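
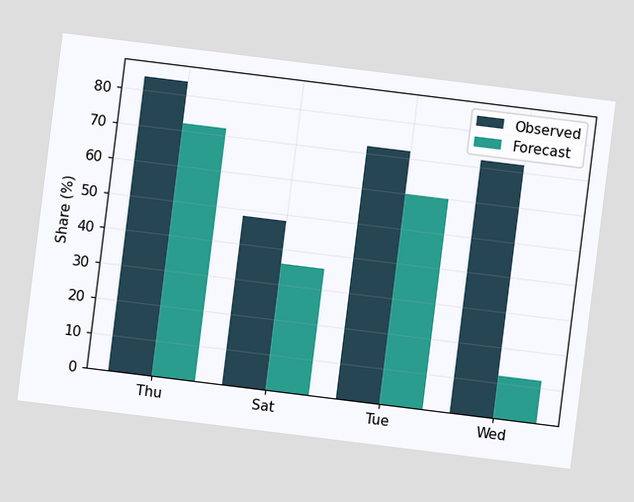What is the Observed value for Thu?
84%

The chart is tilted about 7° clockwise. The Observed bar at Thu reaches 84% on the y-axis.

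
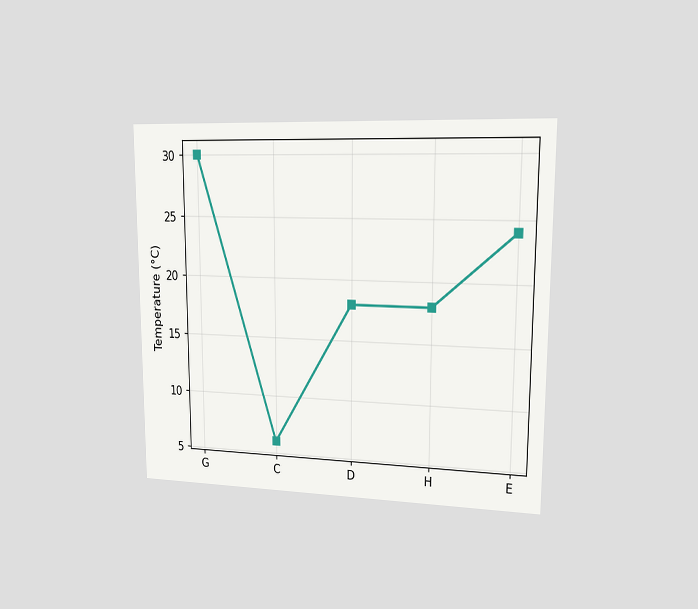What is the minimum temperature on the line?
6°C

The chart is viewed slightly from the right. The lowest point is at C, and reading across to the y-axis gives 6°C.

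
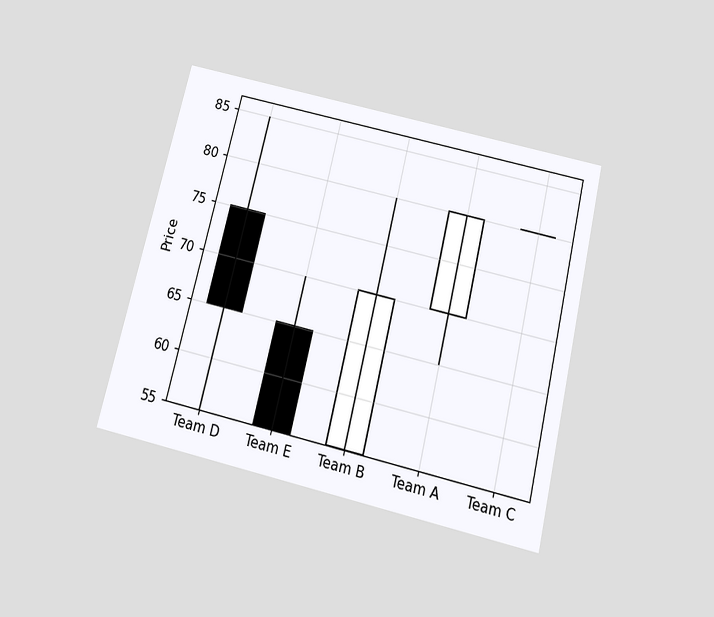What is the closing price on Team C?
The chart is tilted about 14° clockwise and viewed slightly from below. The Team C candle closes at 80.

80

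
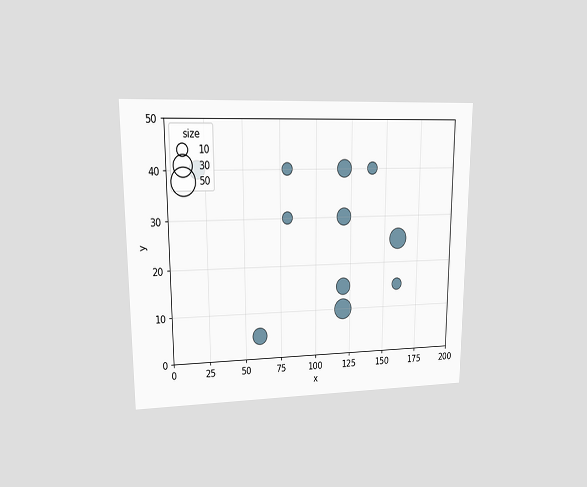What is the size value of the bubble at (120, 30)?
The chart is viewed at a slight angle. Matching the bubble at (120, 30) against the size legend gives 20.

20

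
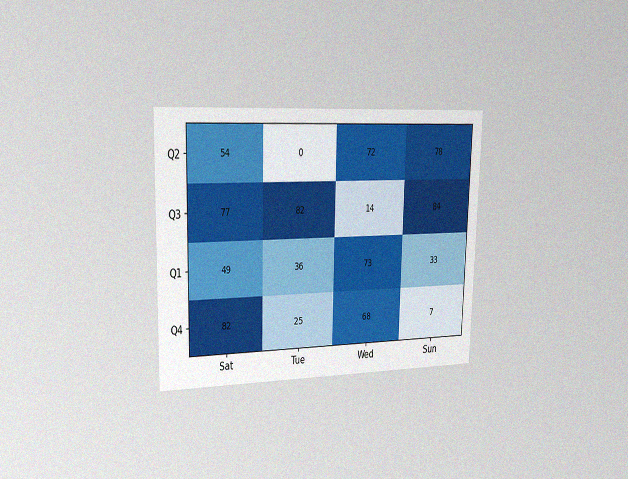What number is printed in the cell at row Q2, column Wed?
The chart is viewed slightly from the left, with some photo noise. The (Q2, Wed) cell reads 72.

72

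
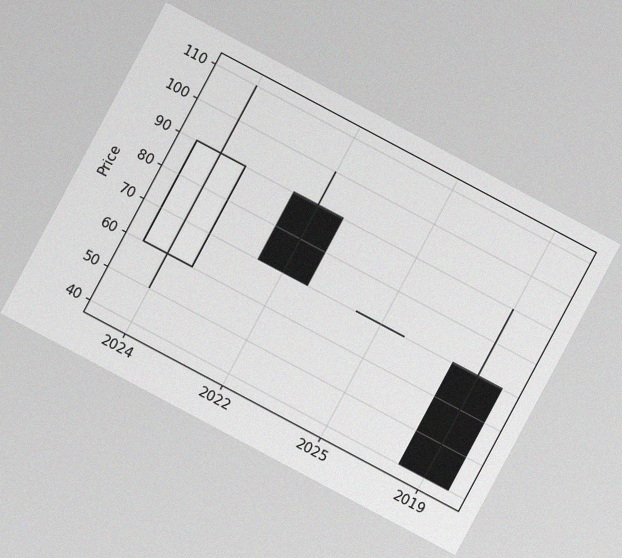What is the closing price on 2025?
70

The chart is tilted about 28° clockwise, with some photo noise. The 2025 candle closes at 70.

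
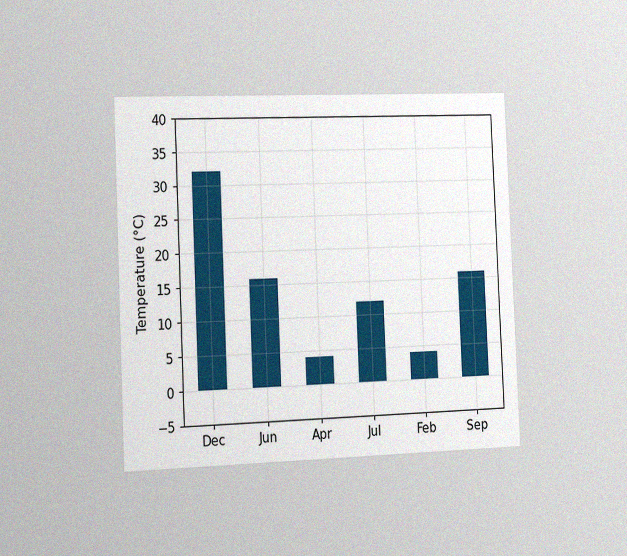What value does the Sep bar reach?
The chart is tilted about 2° counter-clockwise and viewed slightly from the left, with some photo noise. Reading along the chart's y-axis, the Sep bar reaches 16°C.

16°C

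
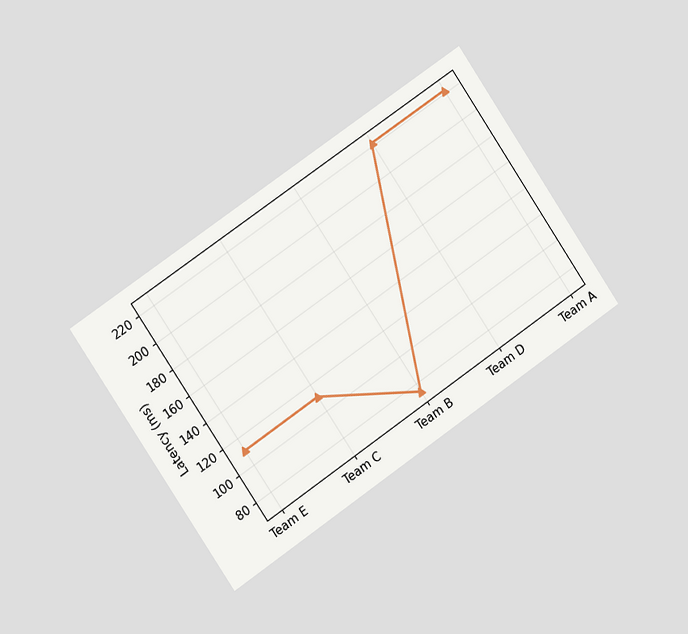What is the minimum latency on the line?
The chart is tilted about 34° counter-clockwise and viewed slightly from the left. The lowest point is at Team B, and reading across to the y-axis gives 74ms.

74ms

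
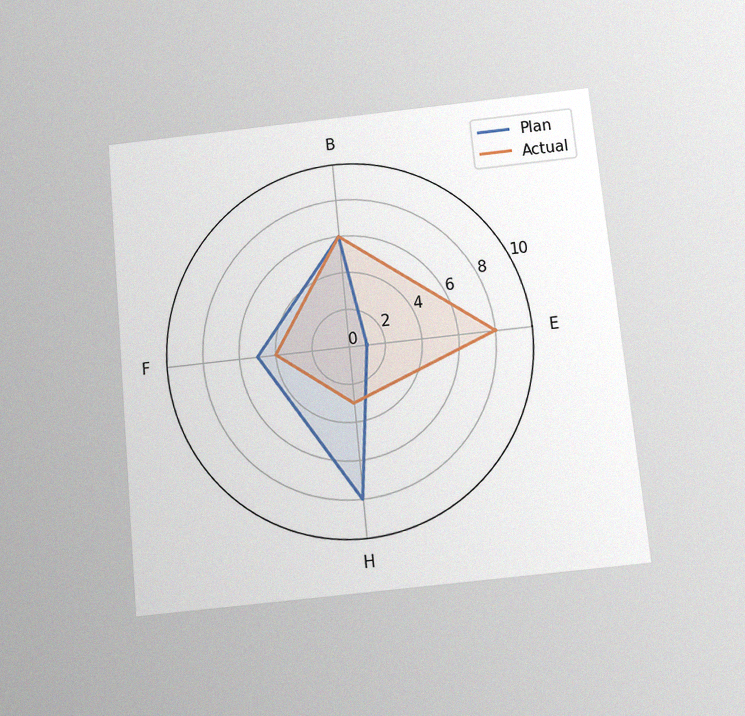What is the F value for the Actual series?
The chart is tilted about 6° counter-clockwise and viewed slightly from below, with some photo noise. On the F axis, Actual reaches 4.

4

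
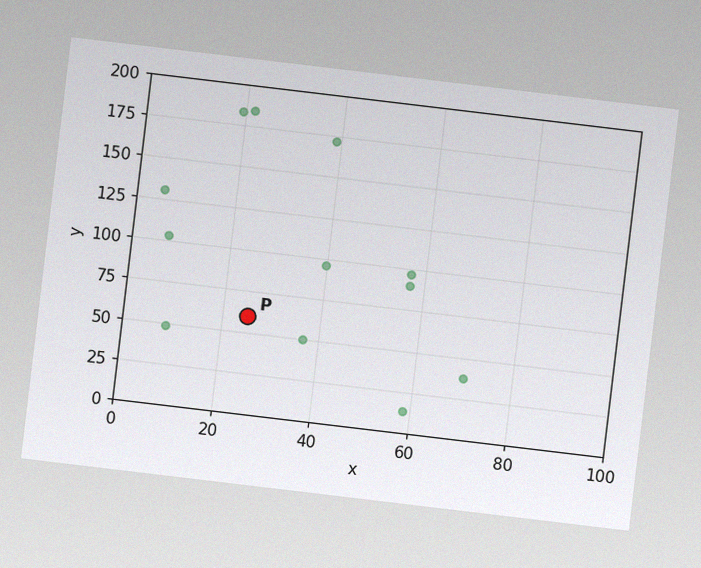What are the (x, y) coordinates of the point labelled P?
The chart is tilted about 7° clockwise, with some photo noise. Following the gridlines from P to each axis, P sits at (25, 60).

(25, 60)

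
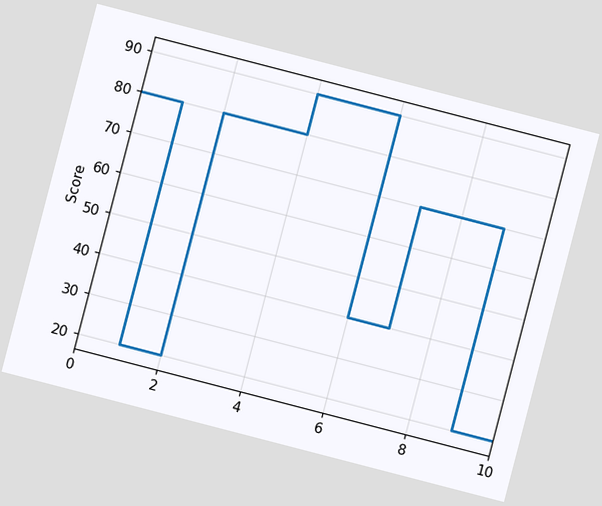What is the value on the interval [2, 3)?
The chart is tilted about 15° clockwise. On [2, 3) the step sits at 80.

80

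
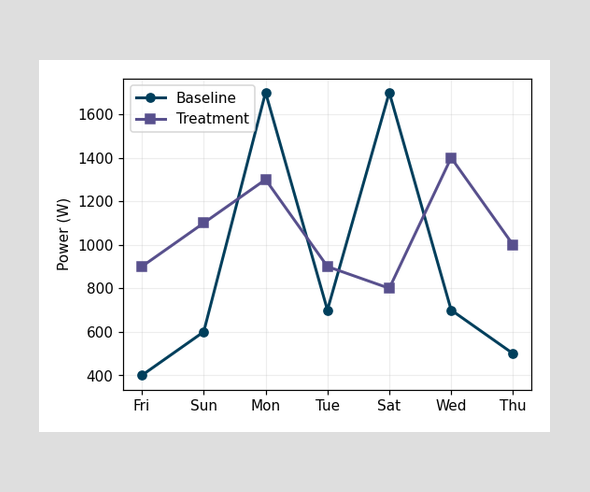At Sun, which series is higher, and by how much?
Treatment, by 500W

At Sun, Treatment sits above the other line by 500W.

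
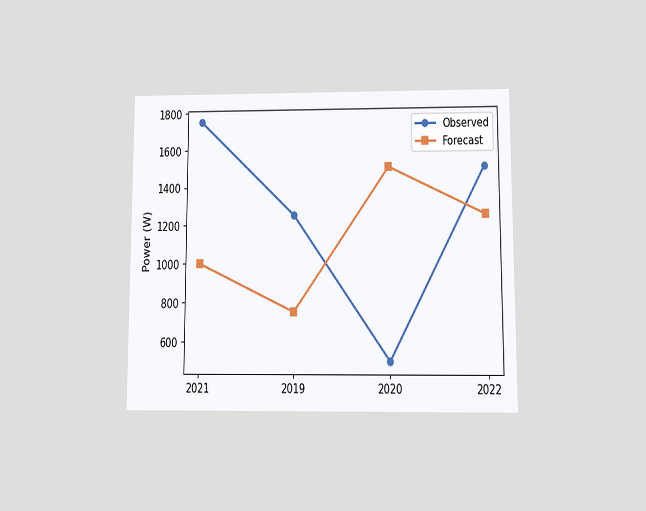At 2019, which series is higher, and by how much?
Observed, by 500W

The chart is viewed at a slight angle. At 2019, Observed sits above the other line by 500W.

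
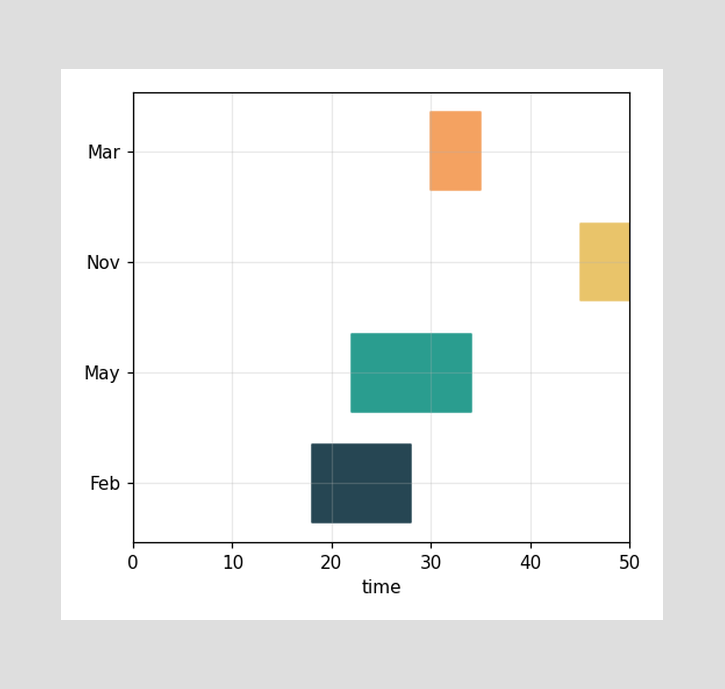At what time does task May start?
The May bar begins at t=22.

22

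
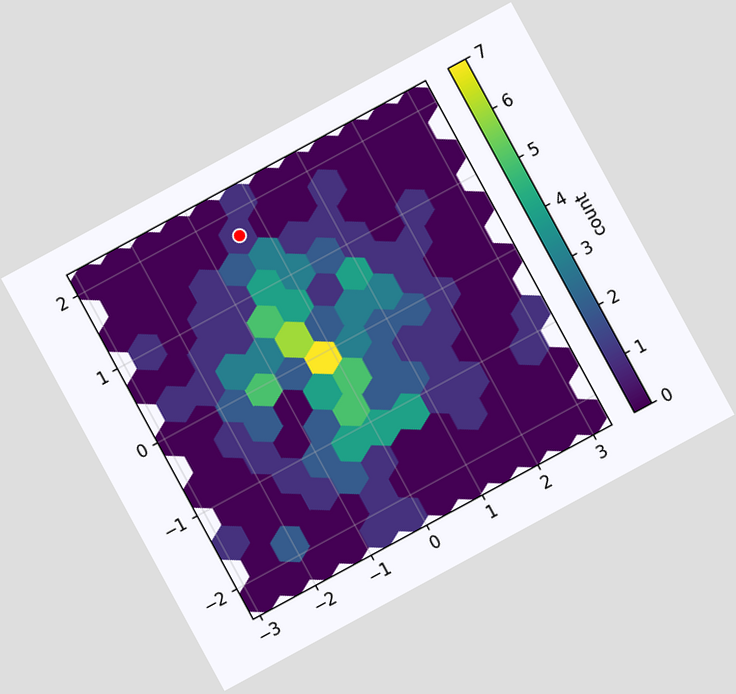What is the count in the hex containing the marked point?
1

The chart is tilted about 28° counter-clockwise. The marked hex reads 1 on the colorbar.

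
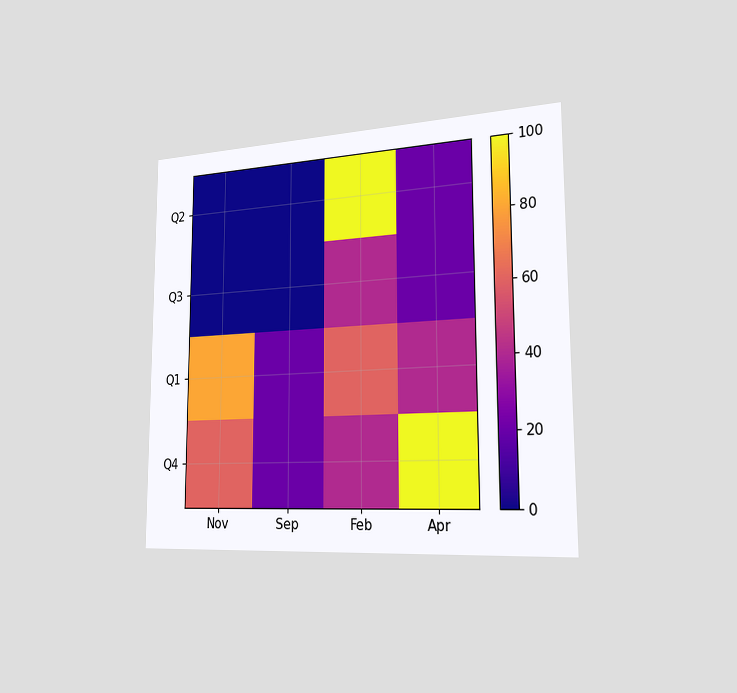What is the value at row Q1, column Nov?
The chart is viewed slightly from the right. Matching cell (Q1, Nov) against the colorbar gives 80.

80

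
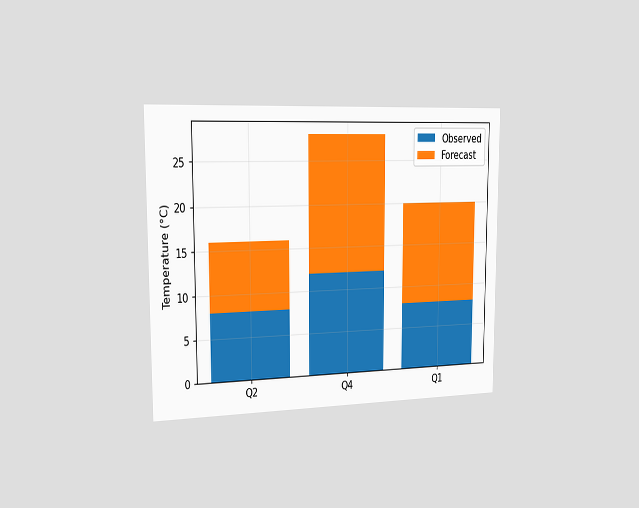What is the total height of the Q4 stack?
28°C

The chart is viewed slightly from the left. The Q4 stack's top reaches 28°C on the y-axis.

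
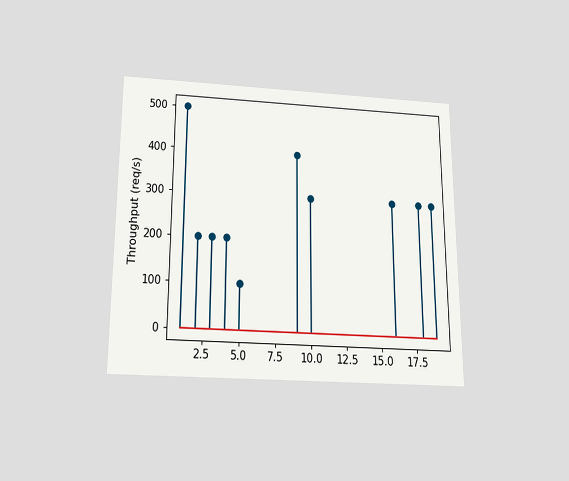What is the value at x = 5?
100req/s

The chart is viewed slightly from below. The stem at x=5 reaches 100req/s.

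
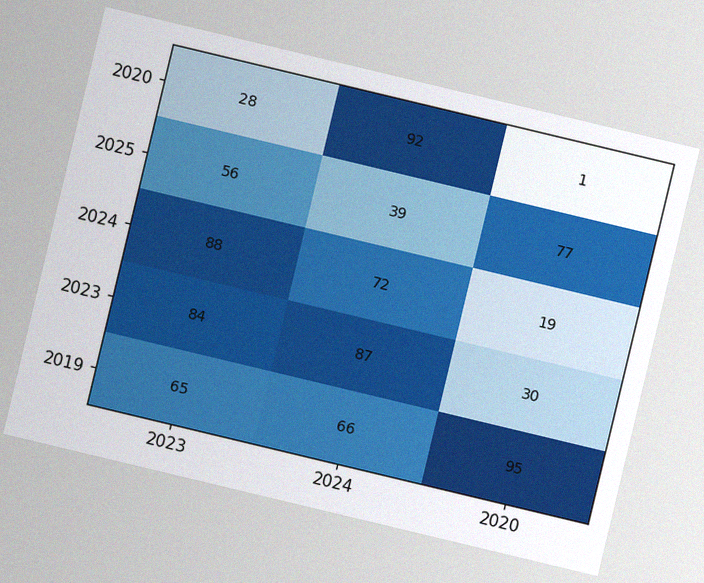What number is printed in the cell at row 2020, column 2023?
The chart is tilted about 13° clockwise, with some photo noise. The (2020, 2023) cell reads 28.

28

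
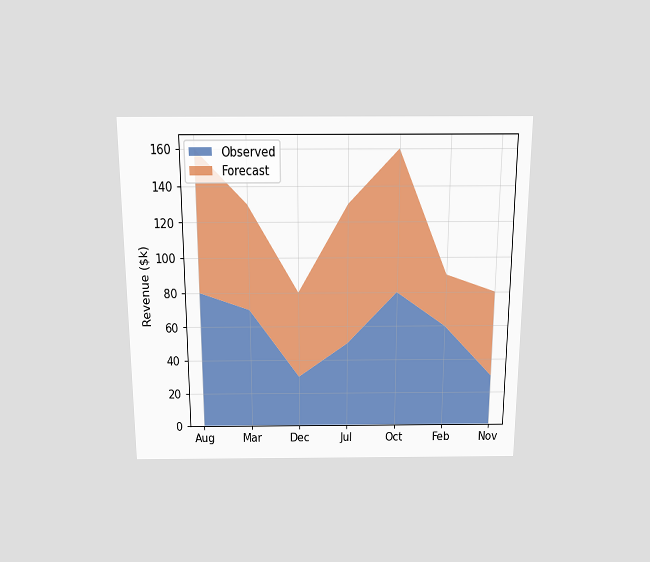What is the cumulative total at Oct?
The chart is viewed slightly from above. The stacked total at Oct reaches $160k.

$160k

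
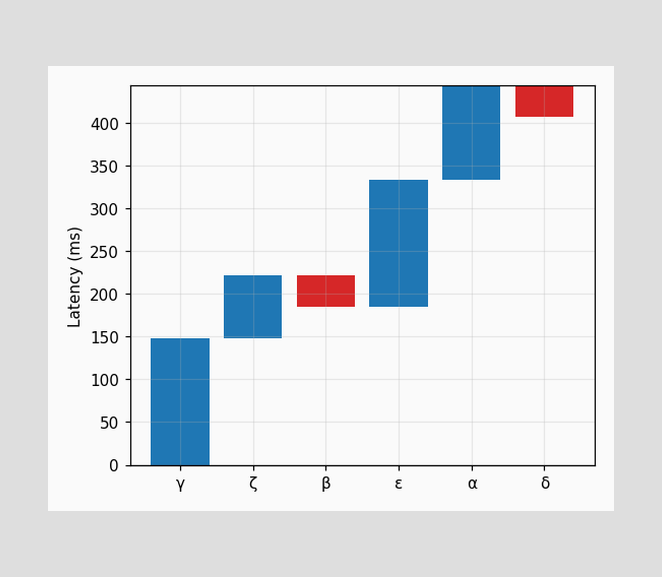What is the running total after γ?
148ms

After γ the running total reaches 148ms.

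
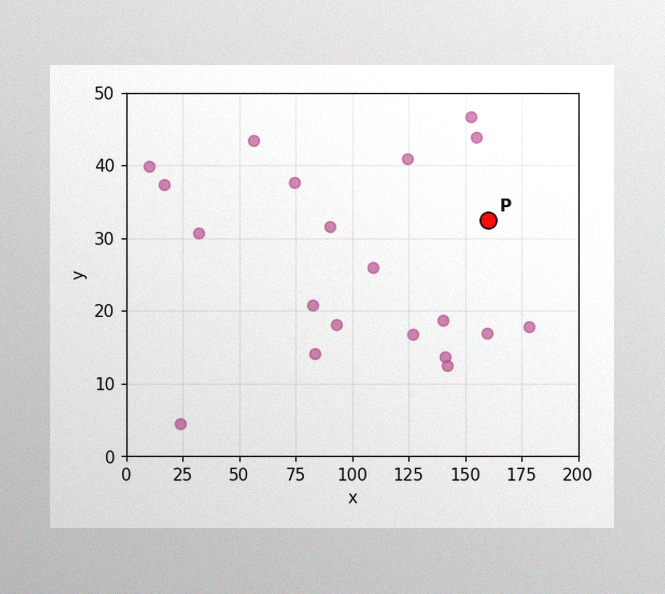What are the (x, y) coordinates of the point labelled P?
(160, 32.5)

The image has some photo noise and uneven lighting. Following the gridlines from P to each axis, P sits at (160, 32.5).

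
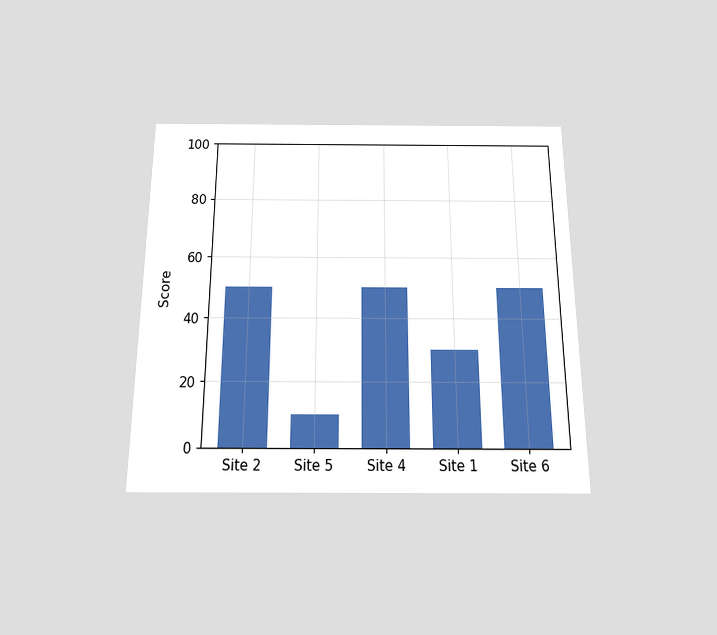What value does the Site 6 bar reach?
The chart is viewed slightly from below. Reading along the chart's y-axis, the Site 6 bar reaches 50.

50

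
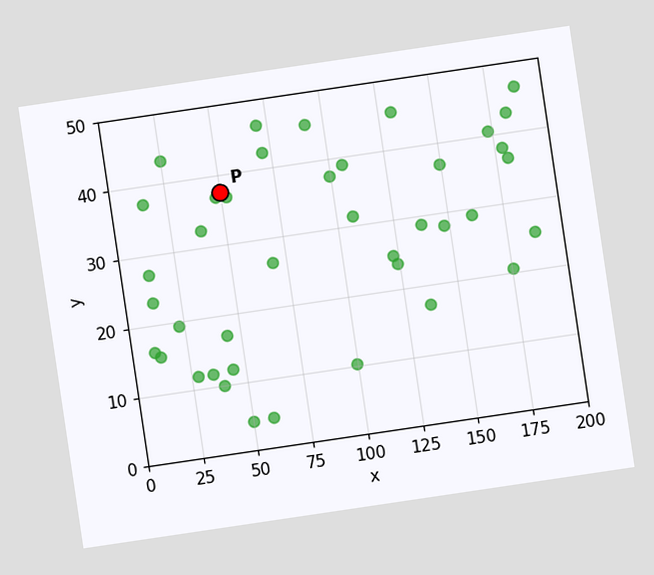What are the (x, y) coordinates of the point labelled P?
The chart is tilted about 8° counter-clockwise. Following the gridlines from P to each axis, P sits at (50, 37.5).

(50, 37.5)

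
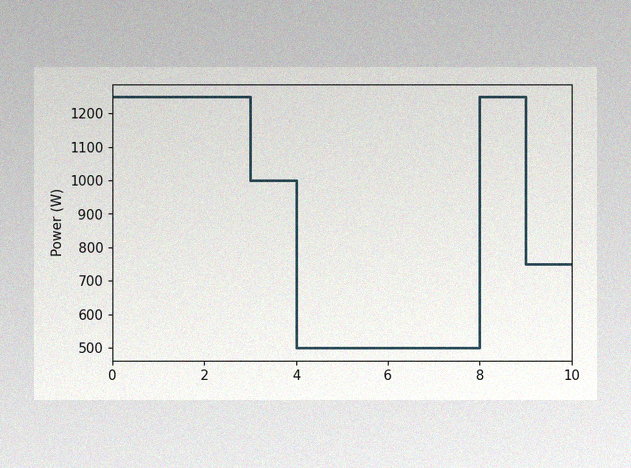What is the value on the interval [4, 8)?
500W

The image has some photo noise and uneven lighting. On [4, 8) the step sits at 500W.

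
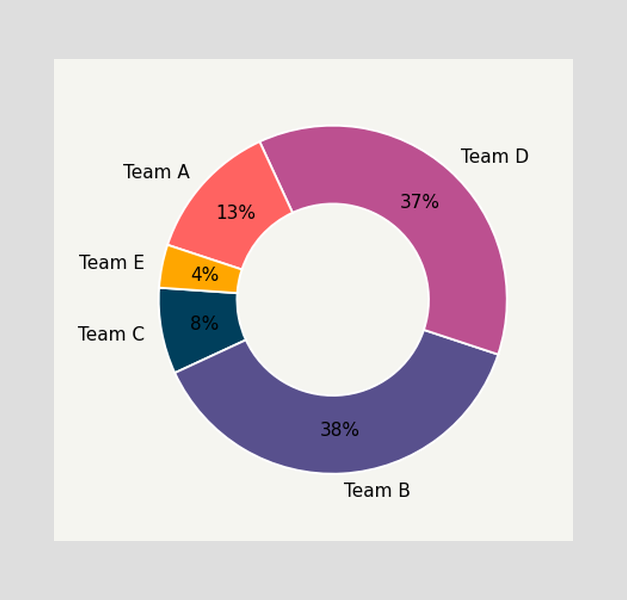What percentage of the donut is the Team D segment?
37%

The Team D segment takes up 37% of the ring.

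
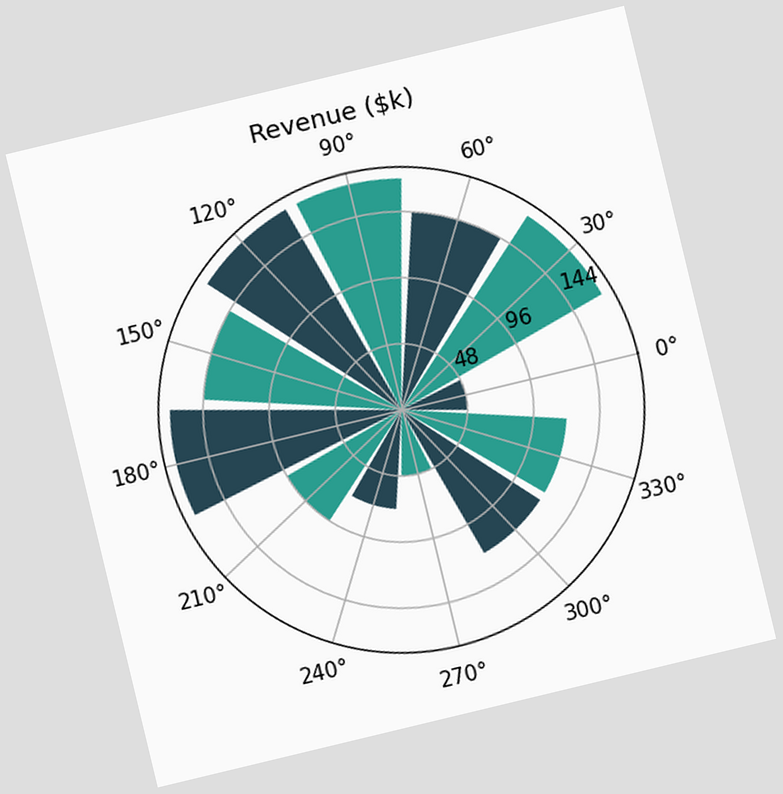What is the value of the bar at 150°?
The chart is tilted about 14° counter-clockwise. The bar at 150° reaches $144k on the radial axis.

$144k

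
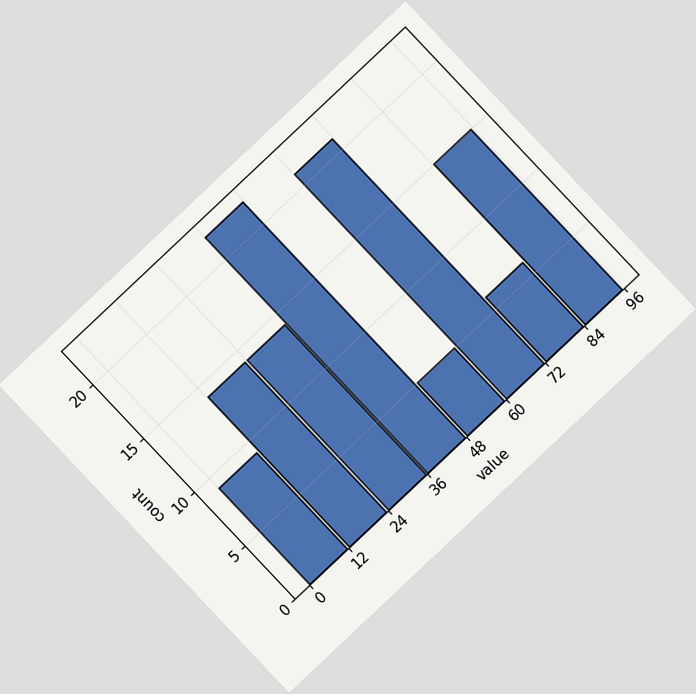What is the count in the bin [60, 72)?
The chart is tilted about 43° counter-clockwise. The [60, 72) bin has height 21.

21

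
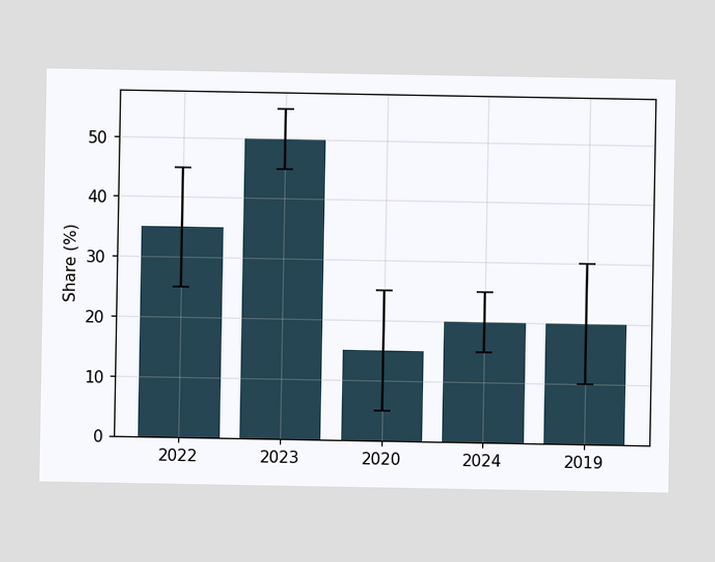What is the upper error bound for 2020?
The 2020 bar's upper whisker reaches 25%.

25%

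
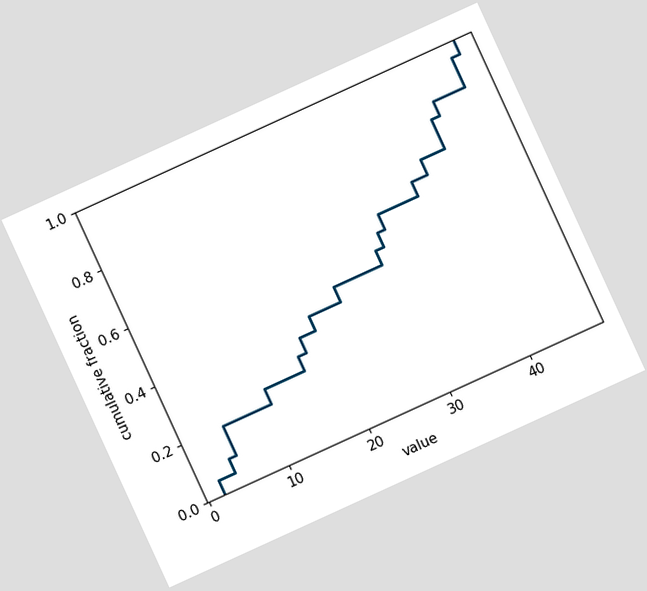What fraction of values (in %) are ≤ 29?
The chart is tilted about 25° counter-clockwise. At x=29 the ECDF step is at 50%.

50%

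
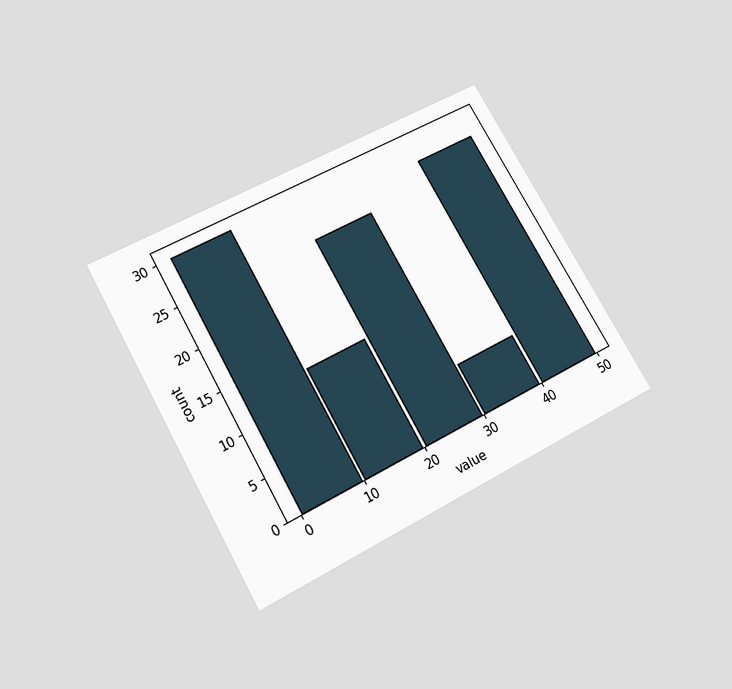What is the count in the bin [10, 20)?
13

The chart is tilted about 30° counter-clockwise and viewed slightly from below. The [10, 20) bin has height 13.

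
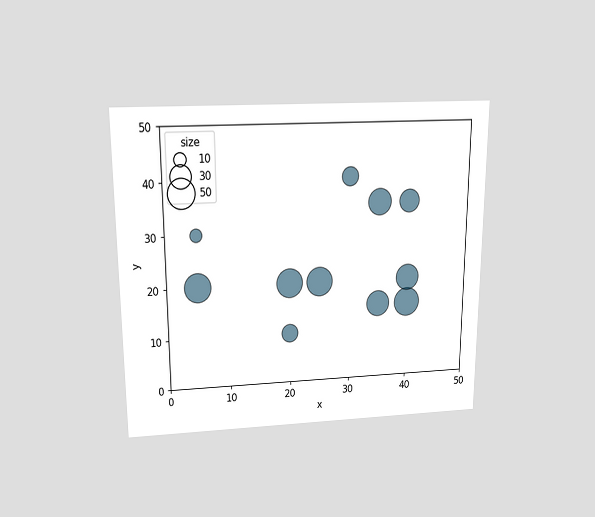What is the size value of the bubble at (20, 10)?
20

The chart is viewed slightly from above. Matching the bubble at (20, 10) against the size legend gives 20.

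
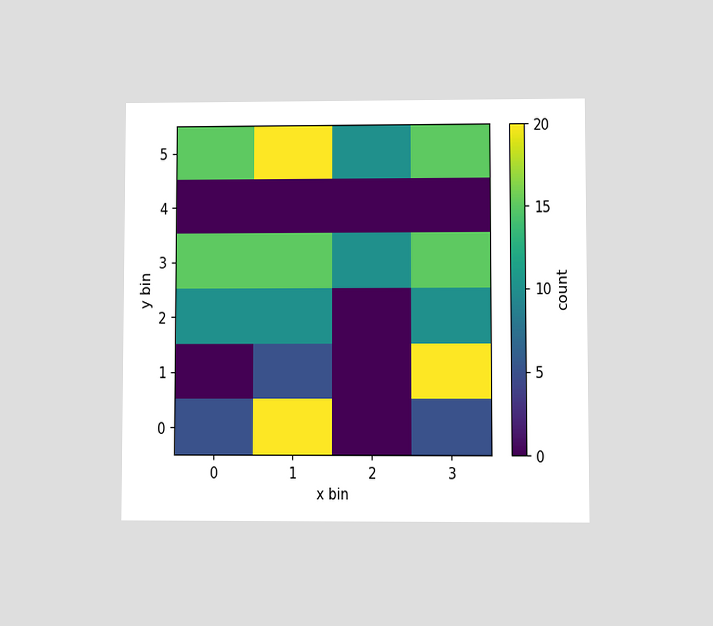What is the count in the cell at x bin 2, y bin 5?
10

The chart is viewed at a slight angle. Matching the cell (2, 5) against the colorbar gives 10.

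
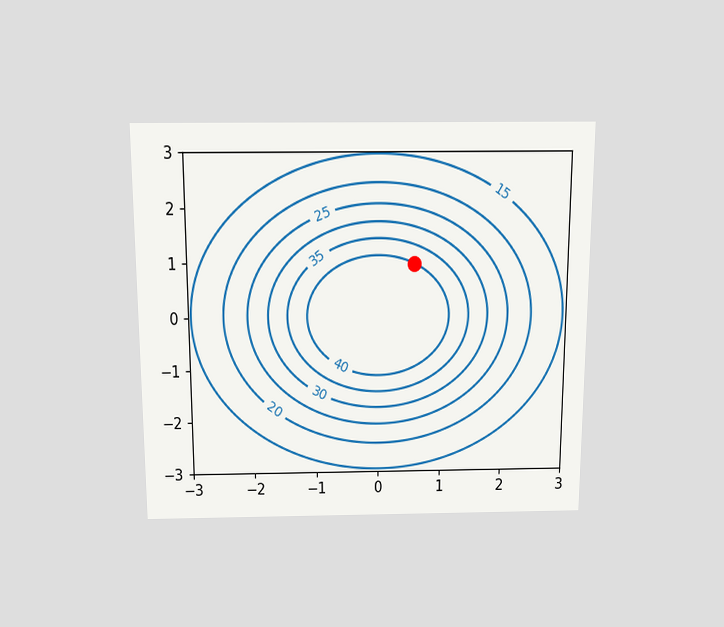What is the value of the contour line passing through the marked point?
40

The chart is viewed slightly from above. The marked point sits on the contour labelled 40.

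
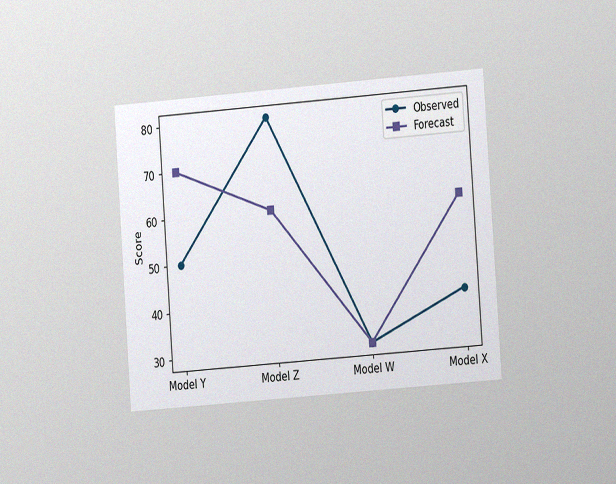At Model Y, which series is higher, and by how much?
Forecast, by 20

The chart is tilted about 4° counter-clockwise and viewed at a slight angle, with some photo noise. At Model Y, Forecast sits above the other line by 20.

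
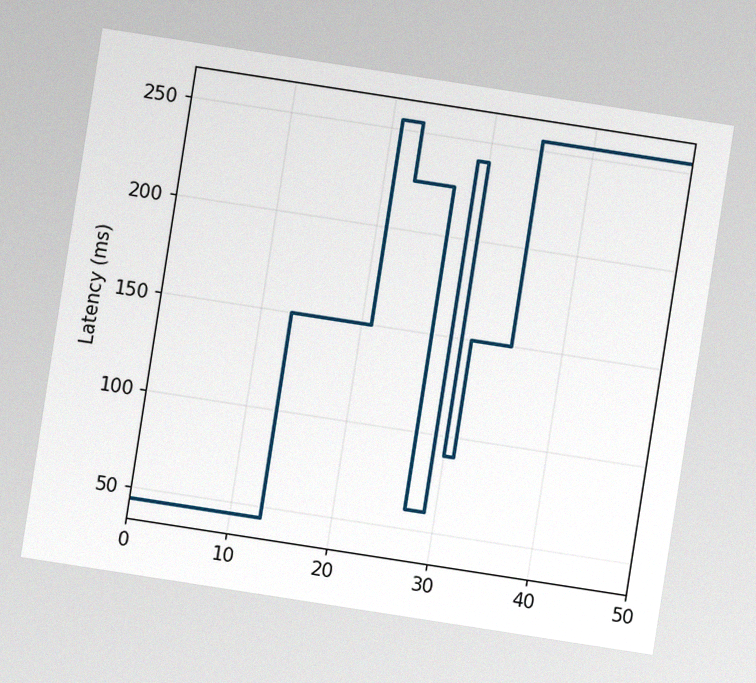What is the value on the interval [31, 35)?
150ms

The chart is tilted about 9° clockwise, with some photo noise. On [31, 35) the step sits at 150ms.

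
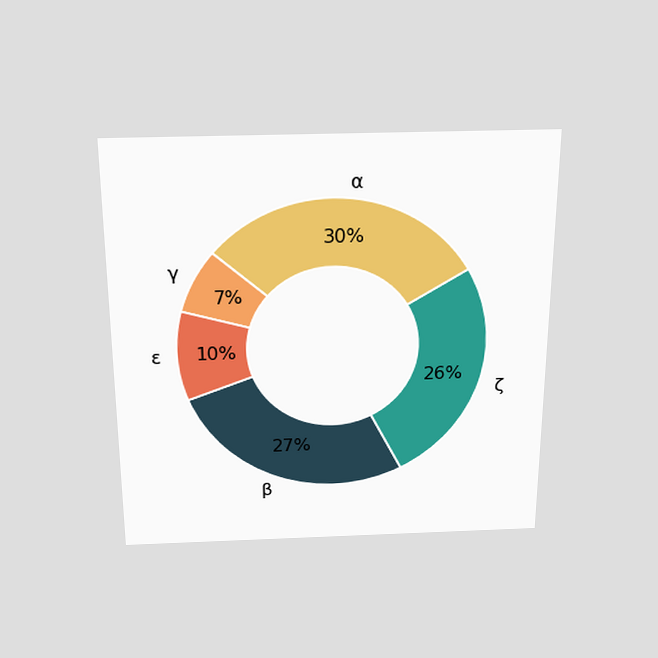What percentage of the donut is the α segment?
The chart is viewed slightly from above. The α segment takes up 30% of the ring.

30%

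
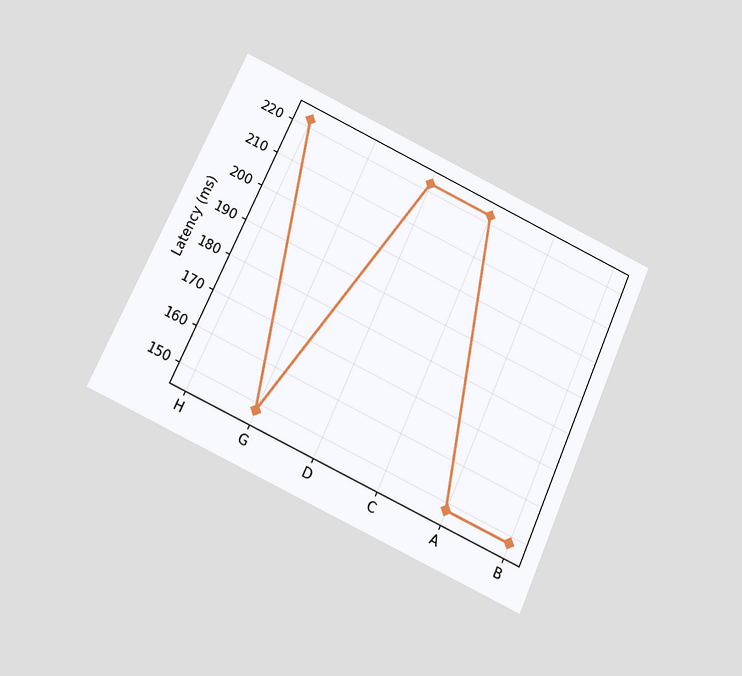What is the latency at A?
The chart is tilted about 24° clockwise and viewed slightly from below. At A, the line is at 148ms.

148ms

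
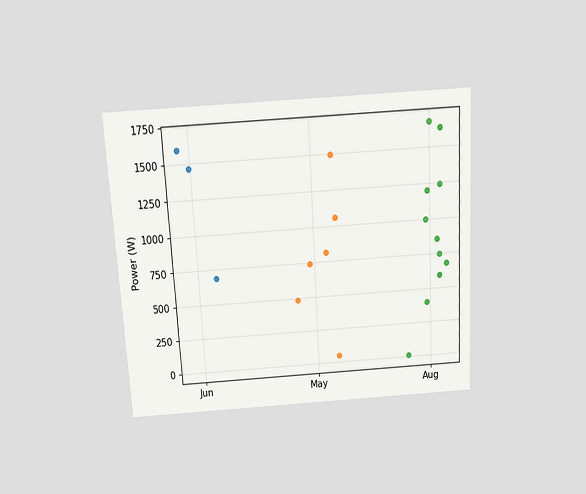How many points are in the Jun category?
3

The chart is tilted about 3° counter-clockwise and viewed slightly from above. Counting the markers in the Jun column gives 3.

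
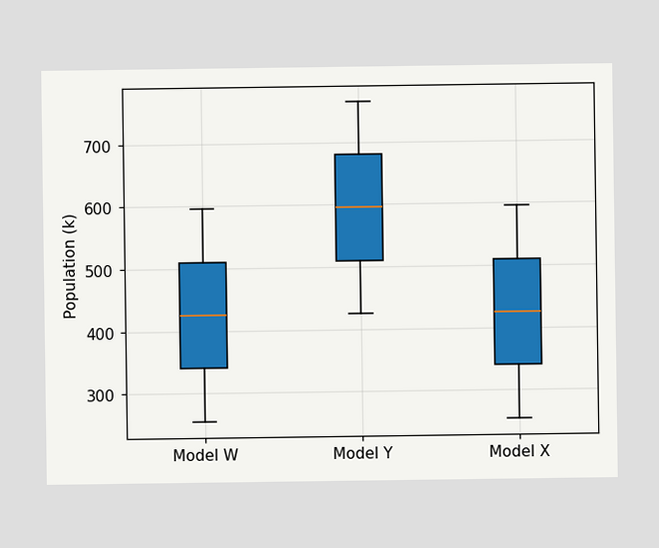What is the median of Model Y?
The median line in the Model Y box sits at 595k.

595k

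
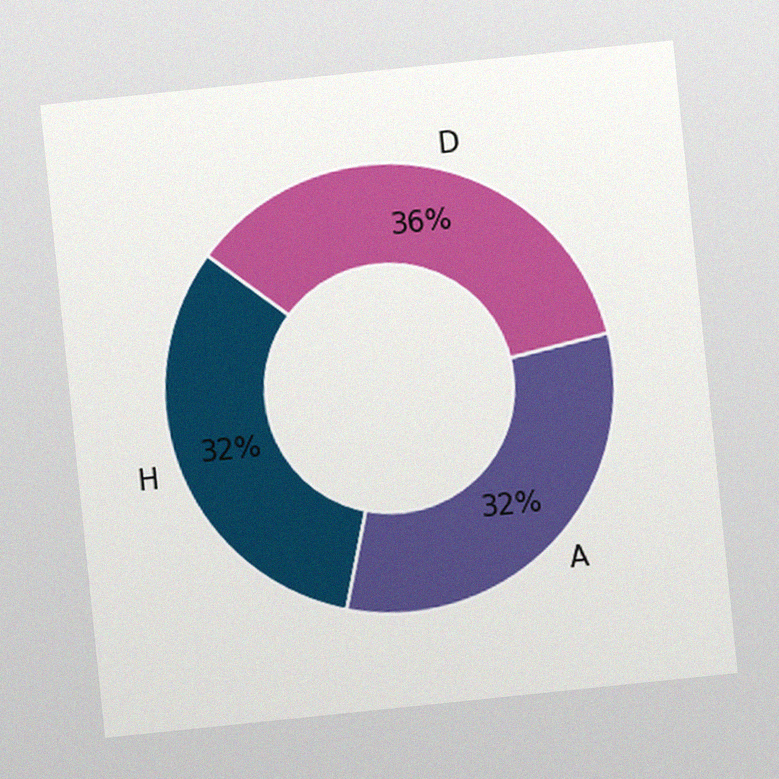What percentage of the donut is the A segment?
32%

The chart is tilted about 6° counter-clockwise, with some photo noise. The A segment takes up 32% of the ring.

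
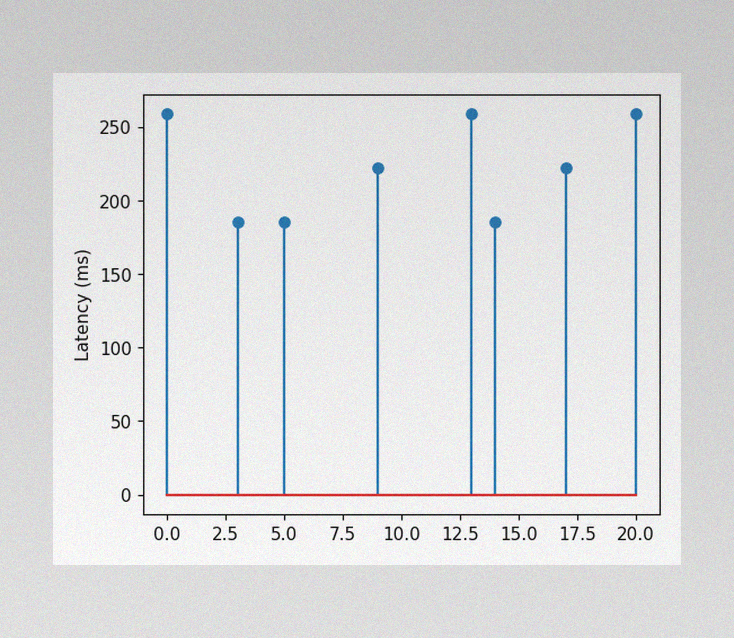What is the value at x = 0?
The image has some photo noise and uneven lighting. The stem at x=0 reaches 259ms.

259ms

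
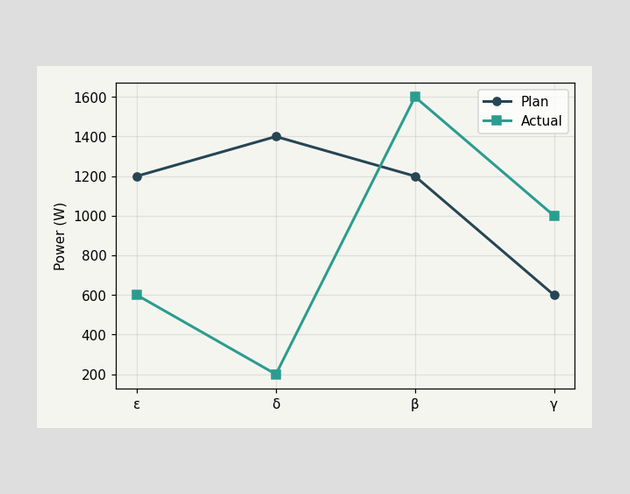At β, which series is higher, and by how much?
At β, Actual sits above the other line by 400W.

Actual, by 400W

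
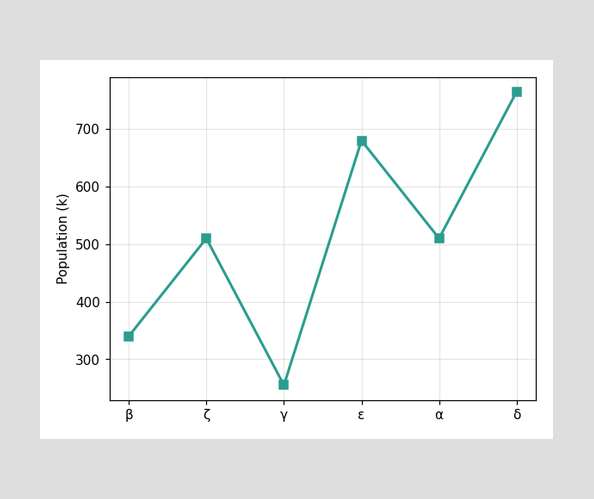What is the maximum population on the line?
The highest point is at δ, and reading across to the y-axis gives 765k.

765k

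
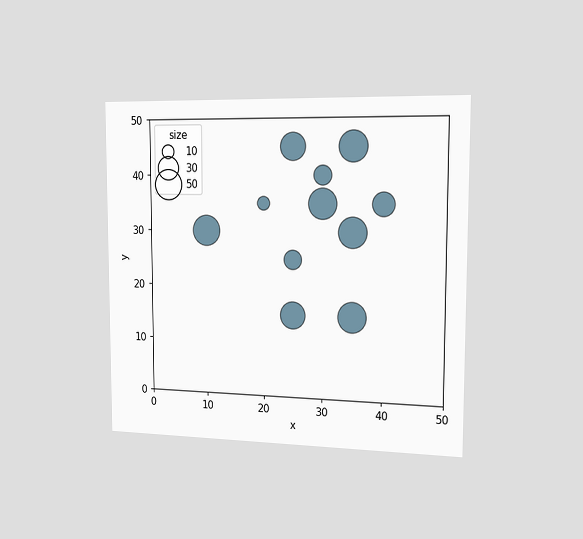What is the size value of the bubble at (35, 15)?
The chart is viewed slightly from the right. Matching the bubble at (35, 15) against the size legend gives 50.

50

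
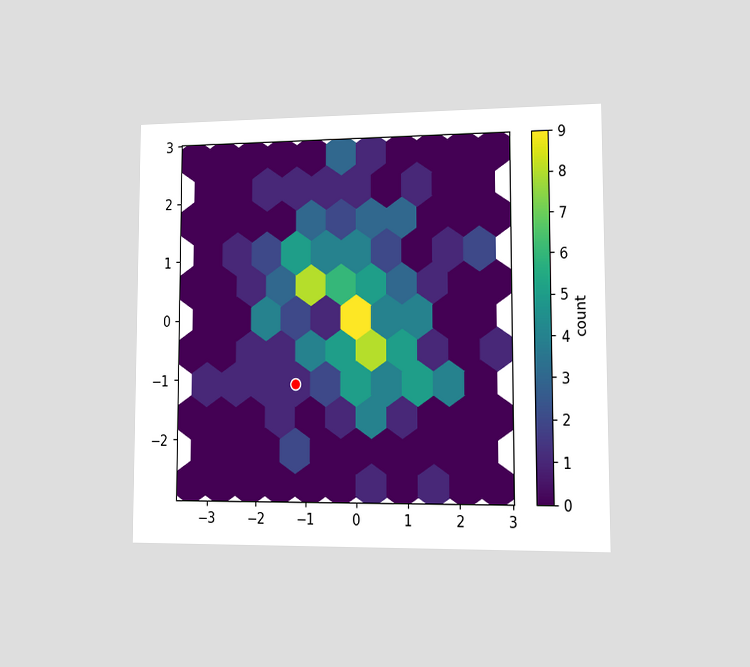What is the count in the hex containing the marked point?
The chart is viewed slightly from the right. The marked hex reads 1 on the colorbar.

1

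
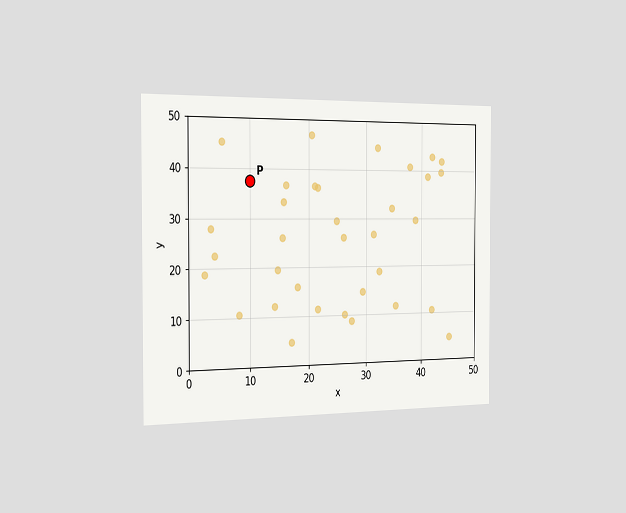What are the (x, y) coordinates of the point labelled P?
The chart is viewed slightly from the left. Following the gridlines from P to each axis, P sits at (10, 37.5).

(10, 37.5)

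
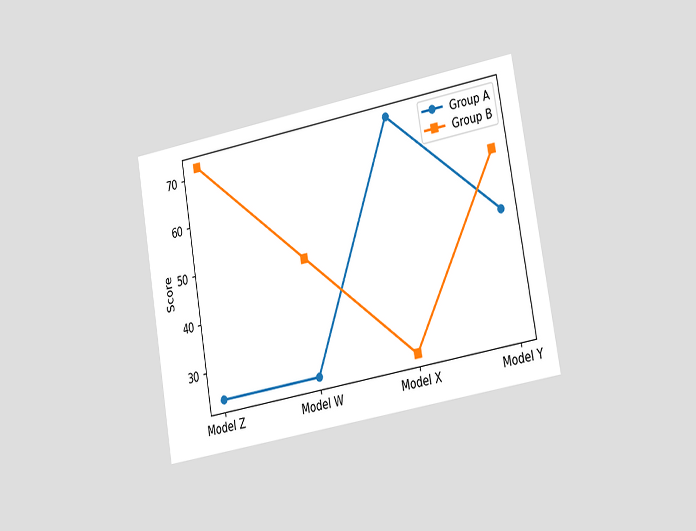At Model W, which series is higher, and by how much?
Group B, by 24

The chart is tilted about 10° counter-clockwise and viewed slightly from the right. At Model W, Group B sits above the other line by 24.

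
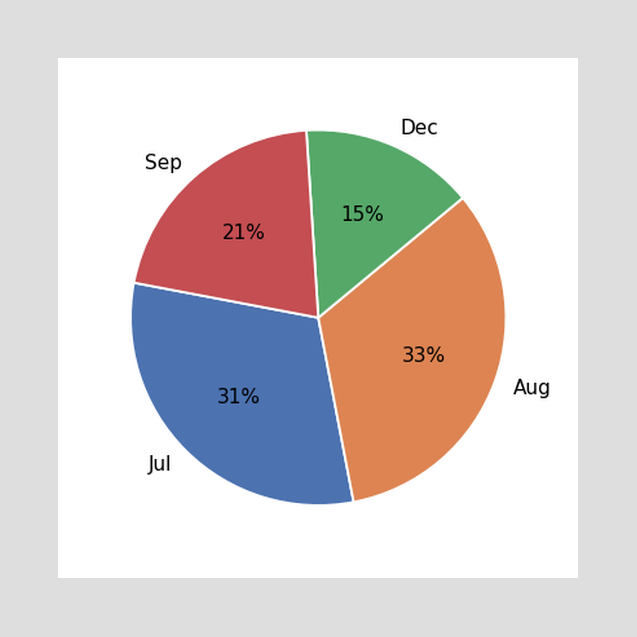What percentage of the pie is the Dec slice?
The Dec slice takes up 15% of the pie.

15%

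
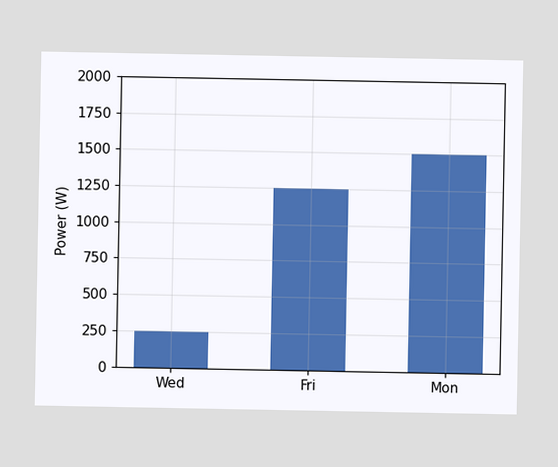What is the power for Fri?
1250W

Reading along the chart's y-axis, the Fri bar reaches 1250W.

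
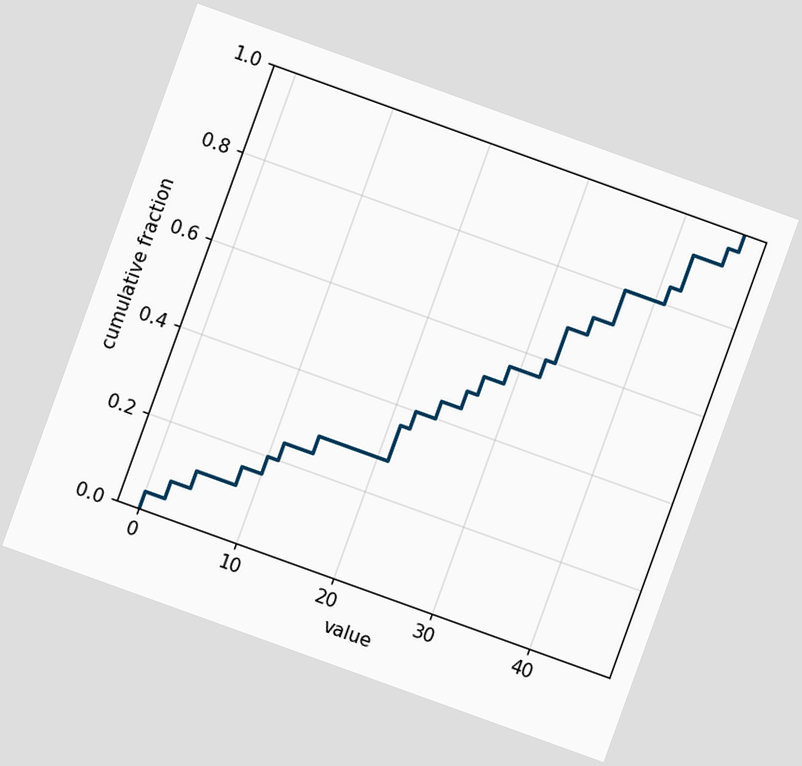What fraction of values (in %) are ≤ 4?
The chart is tilted about 20° clockwise. At x=4 the ECDF step is at 12%.

12%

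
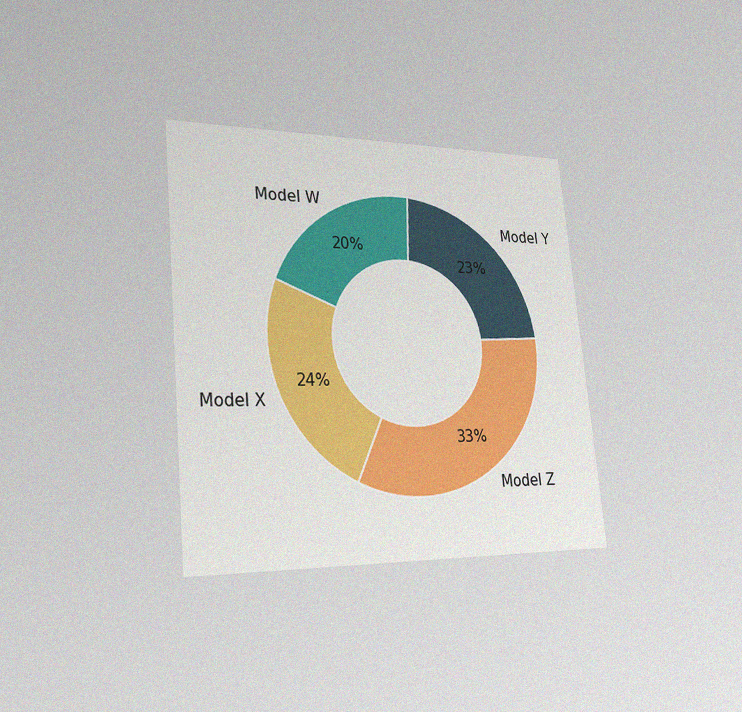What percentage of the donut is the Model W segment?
The chart is tilted about 5° counter-clockwise and viewed slightly from the left, with some photo noise. The Model W segment takes up 20% of the ring.

20%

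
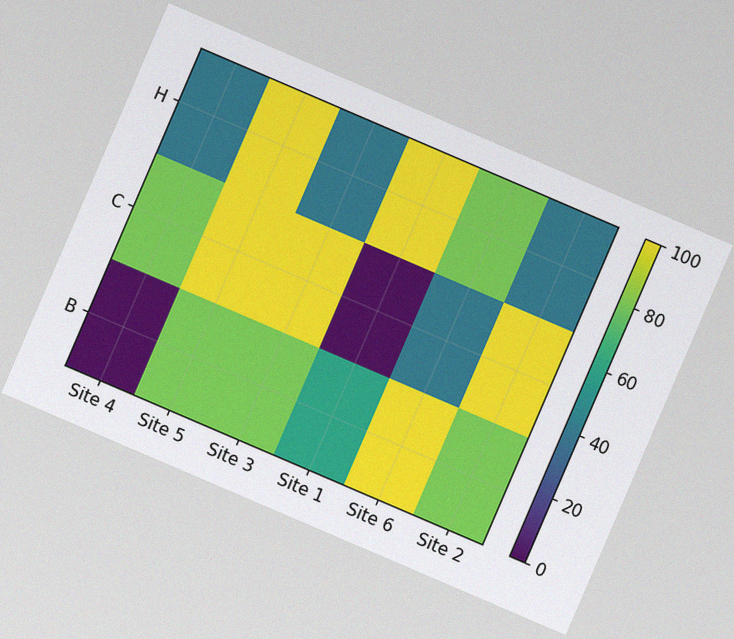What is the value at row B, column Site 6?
The chart is tilted about 23° clockwise, with some photo noise. Matching cell (B, Site 6) against the colorbar gives 100.

100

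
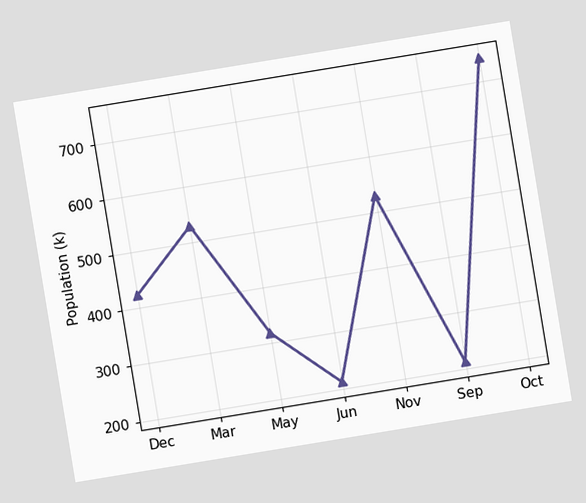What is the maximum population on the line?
The chart is tilted about 9° counter-clockwise. The highest point is at Oct, and reading across to the y-axis gives 742k.

742k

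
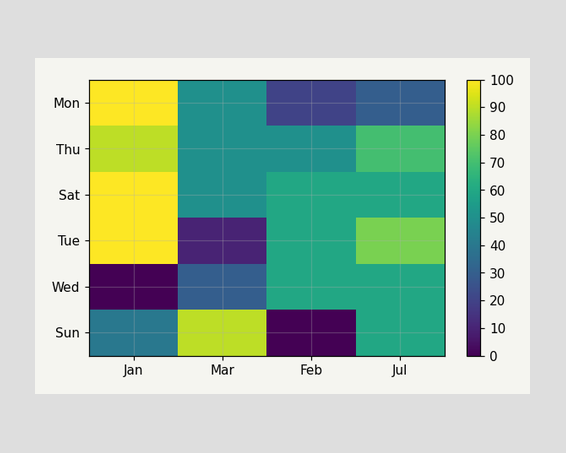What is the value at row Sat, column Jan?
Matching cell (Sat, Jan) against the colorbar gives 100.

100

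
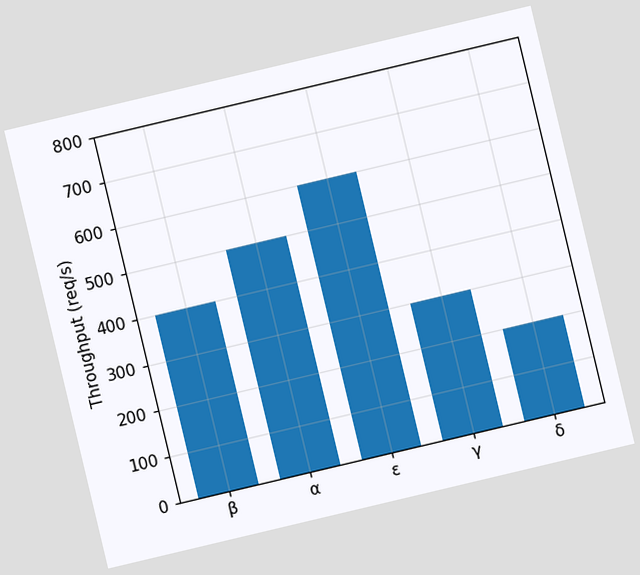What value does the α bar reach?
The chart is tilted about 13° counter-clockwise. Reading along the chart's y-axis, the α bar reaches 500req/s.

500req/s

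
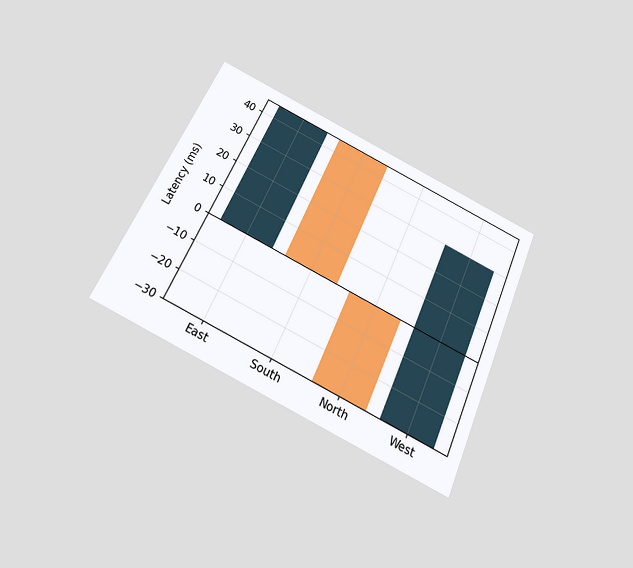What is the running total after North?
-30ms

The chart is tilted about 24° clockwise and viewed slightly from below. After North the running total reaches -30ms.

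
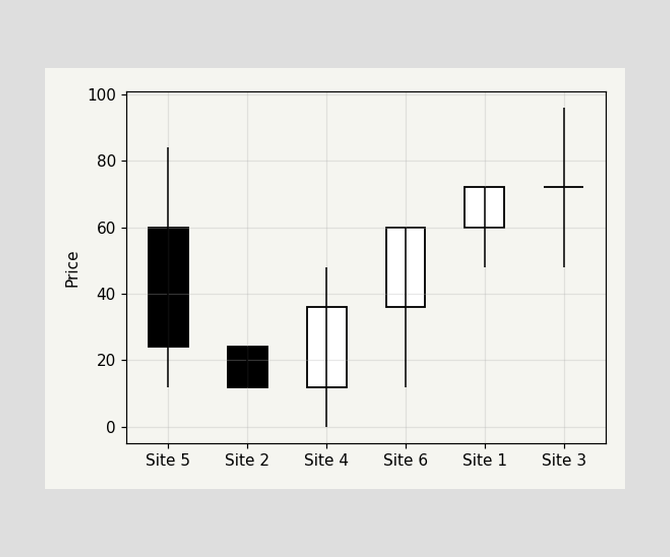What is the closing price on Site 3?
72

The Site 3 candle closes at 72.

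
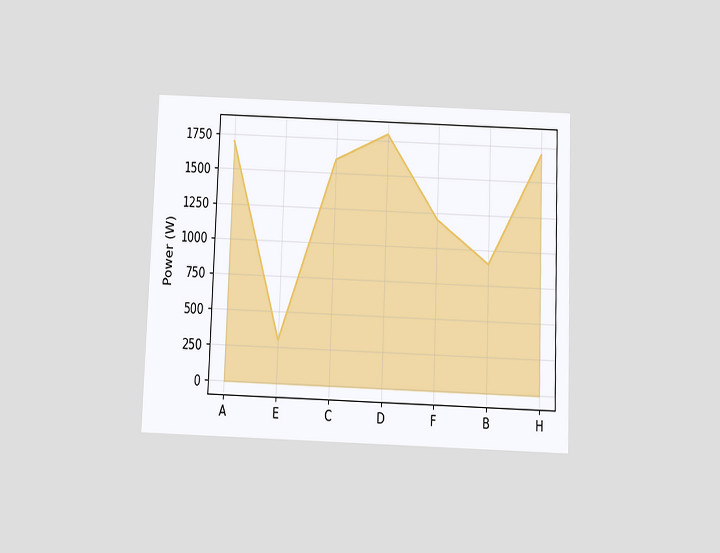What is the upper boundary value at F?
1200W

The chart is tilted about 2° clockwise and viewed slightly from below. At F the upper boundary is at 1200W.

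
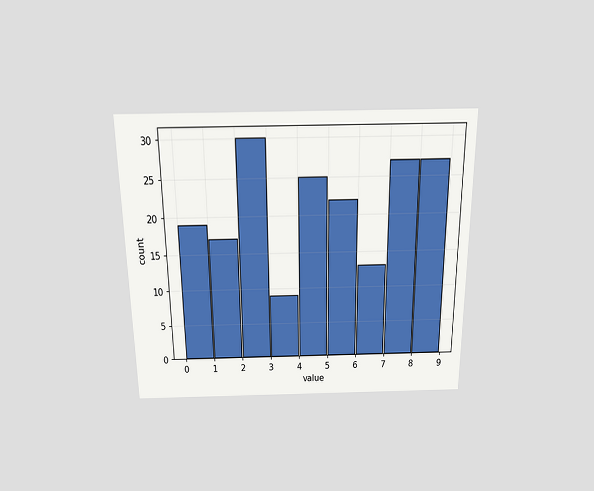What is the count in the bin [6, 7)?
13

The chart is viewed slightly from above. The [6, 7) bin has height 13.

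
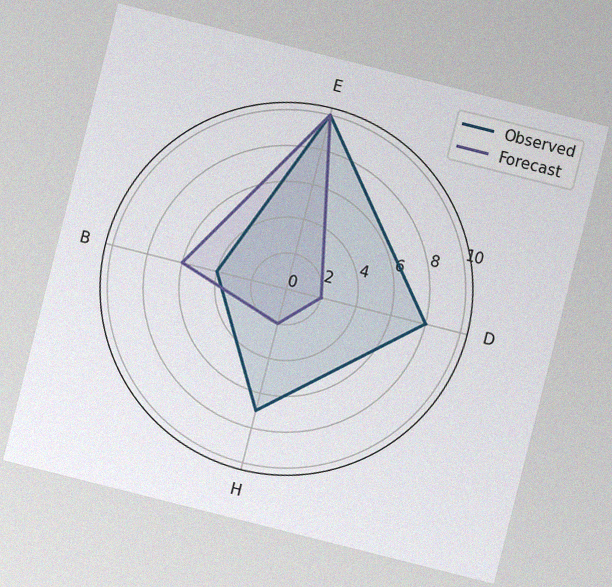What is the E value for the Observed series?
The chart is tilted about 14° clockwise, with some photo noise. On the E axis, Observed reaches 10.

10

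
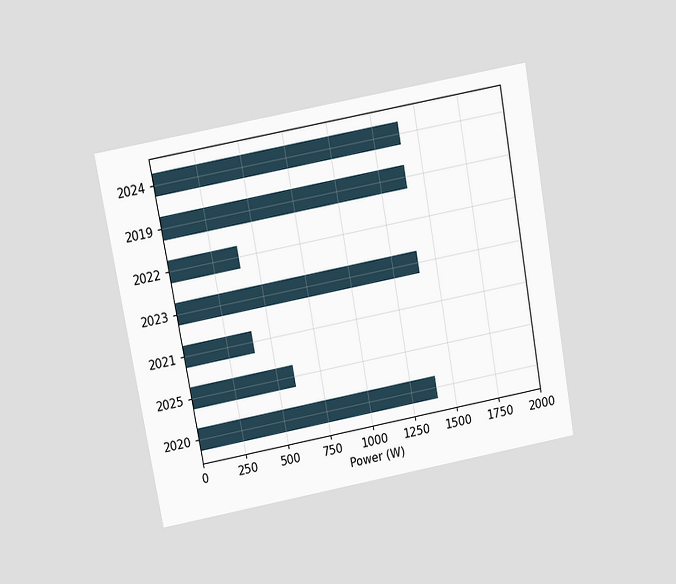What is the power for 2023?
1400W

The chart is tilted about 10° counter-clockwise and viewed slightly from above. Reading along the chart's x-axis, the 2023 bar reaches 1400W.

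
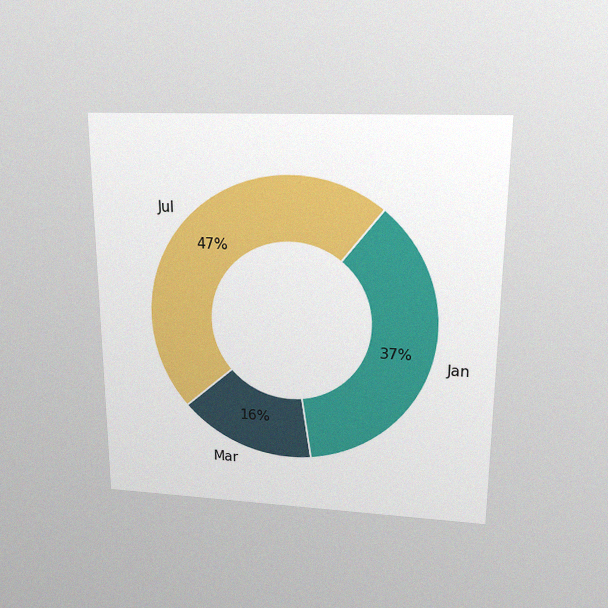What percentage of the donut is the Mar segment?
The chart is viewed slightly from above, with some photo noise. The Mar segment takes up 16% of the ring.

16%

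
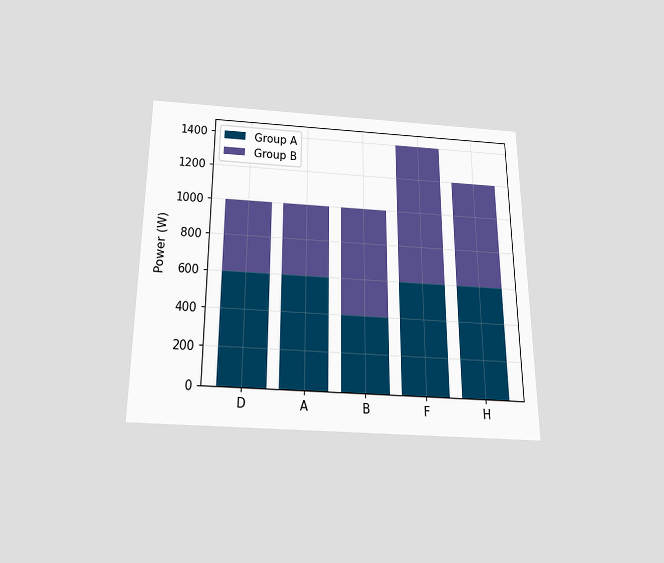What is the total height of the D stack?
1000W

The chart is viewed slightly from below. The D stack's top reaches 1000W on the y-axis.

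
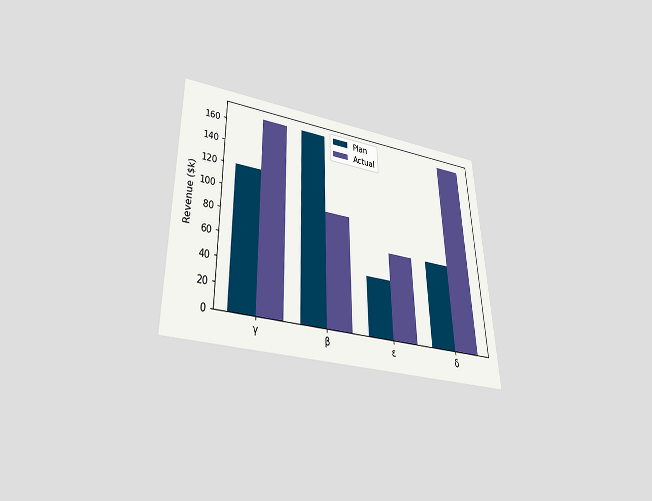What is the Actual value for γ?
$168k

The chart is viewed slightly from below. The Actual bar at γ reaches $168k on the y-axis.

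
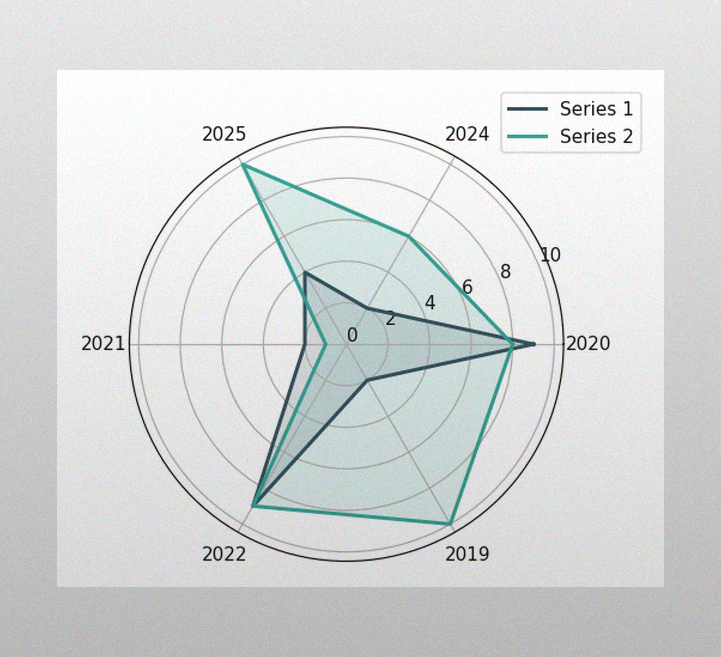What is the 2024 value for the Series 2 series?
The image has some photo noise and uneven lighting. On the 2024 axis, Series 2 reaches 6.

6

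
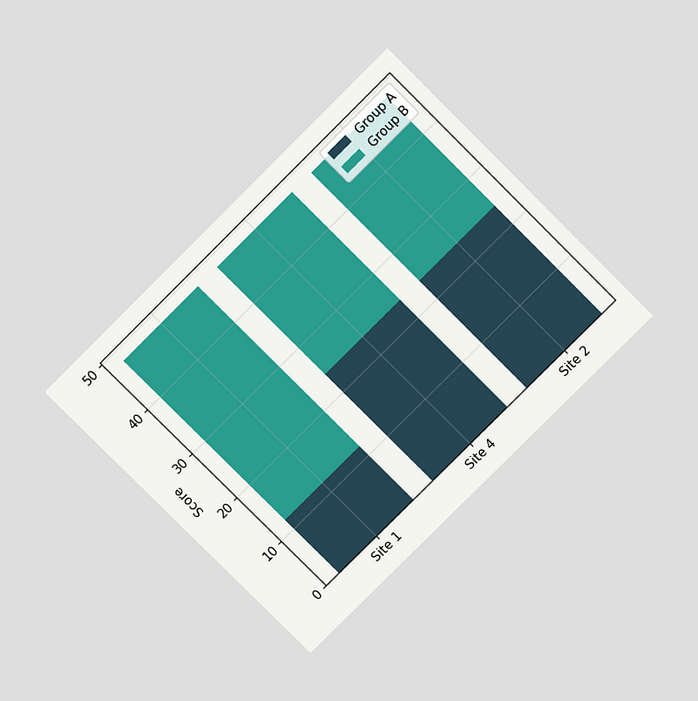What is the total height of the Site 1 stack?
The chart is tilted about 45° counter-clockwise and viewed slightly from above. The Site 1 stack's top reaches 48 on the y-axis.

48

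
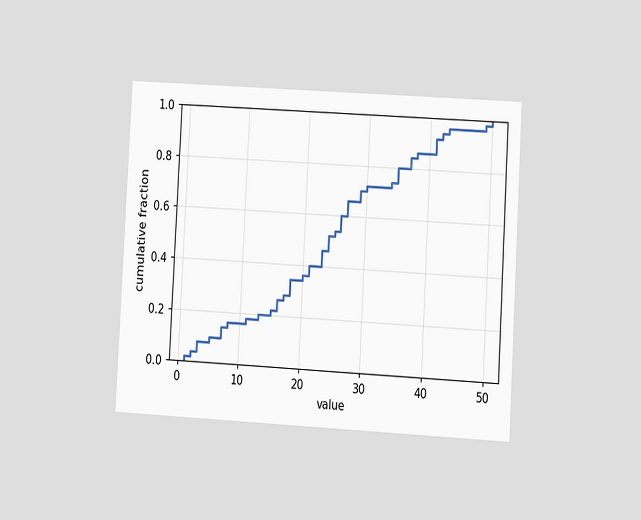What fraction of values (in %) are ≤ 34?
The chart is tilted about 3° clockwise and viewed at a slight angle. At x=34 the ECDF step is at 74%.

74%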